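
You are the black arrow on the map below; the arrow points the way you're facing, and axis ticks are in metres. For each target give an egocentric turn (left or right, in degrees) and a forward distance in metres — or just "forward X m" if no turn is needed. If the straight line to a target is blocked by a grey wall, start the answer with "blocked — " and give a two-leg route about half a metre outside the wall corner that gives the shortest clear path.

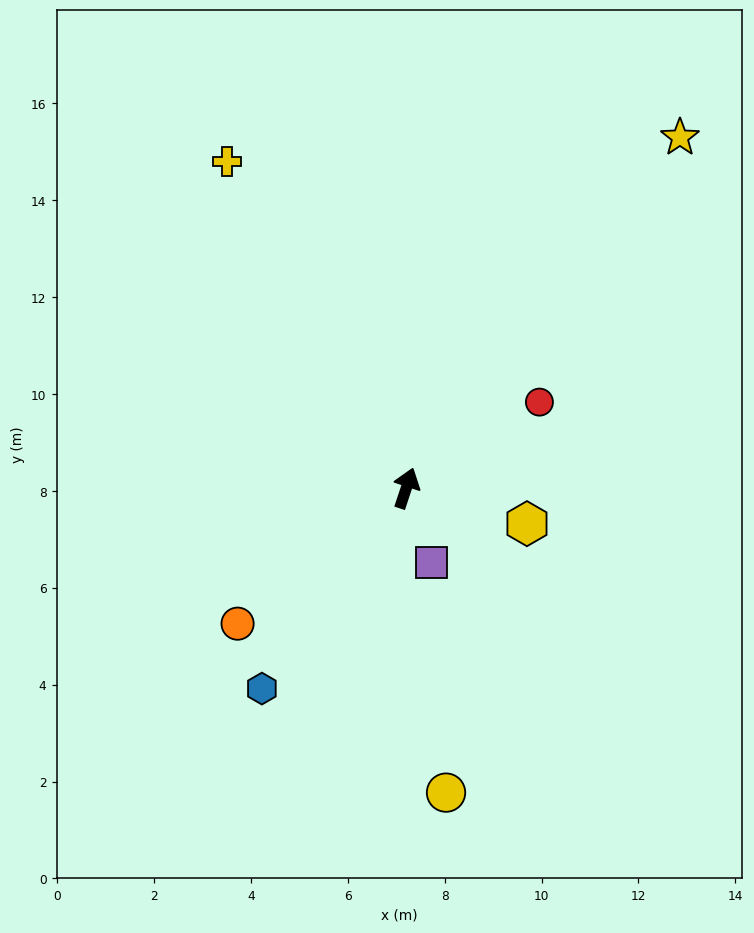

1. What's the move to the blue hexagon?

turn left 163°, forward 5.1 m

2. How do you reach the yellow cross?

turn left 47°, forward 7.7 m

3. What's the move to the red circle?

turn right 39°, forward 3.3 m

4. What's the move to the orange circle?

turn left 147°, forward 4.5 m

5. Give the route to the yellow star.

turn right 20°, forward 9.2 m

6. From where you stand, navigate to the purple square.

turn right 143°, forward 1.6 m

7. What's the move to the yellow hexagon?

turn right 88°, forward 2.6 m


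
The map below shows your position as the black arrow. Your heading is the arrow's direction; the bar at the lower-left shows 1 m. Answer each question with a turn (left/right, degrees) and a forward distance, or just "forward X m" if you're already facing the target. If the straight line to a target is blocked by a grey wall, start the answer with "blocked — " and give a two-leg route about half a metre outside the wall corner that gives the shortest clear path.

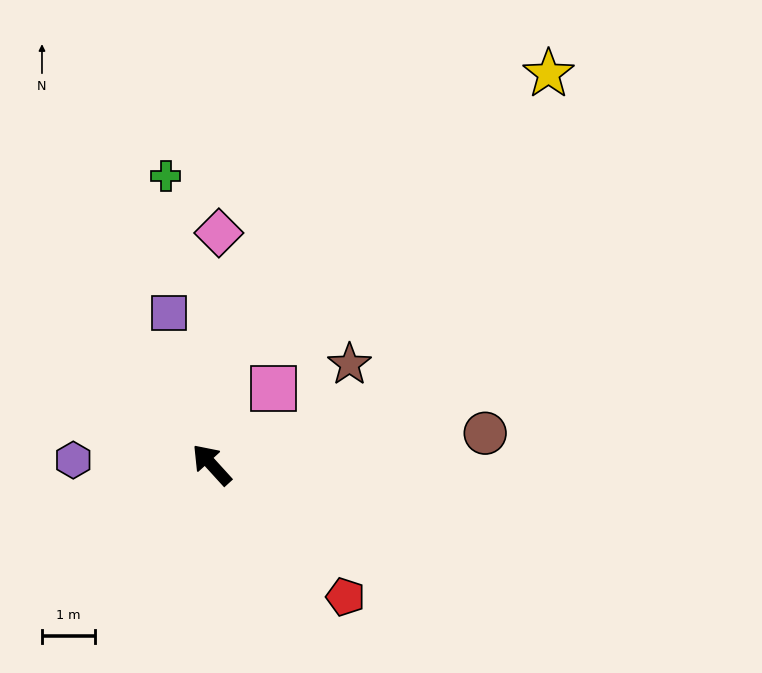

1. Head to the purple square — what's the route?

turn right 27°, forward 3.0 m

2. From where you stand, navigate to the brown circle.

turn right 126°, forward 5.2 m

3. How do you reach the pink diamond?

turn right 44°, forward 4.4 m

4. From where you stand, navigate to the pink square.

turn right 81°, forward 1.9 m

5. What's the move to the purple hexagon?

turn left 46°, forward 2.6 m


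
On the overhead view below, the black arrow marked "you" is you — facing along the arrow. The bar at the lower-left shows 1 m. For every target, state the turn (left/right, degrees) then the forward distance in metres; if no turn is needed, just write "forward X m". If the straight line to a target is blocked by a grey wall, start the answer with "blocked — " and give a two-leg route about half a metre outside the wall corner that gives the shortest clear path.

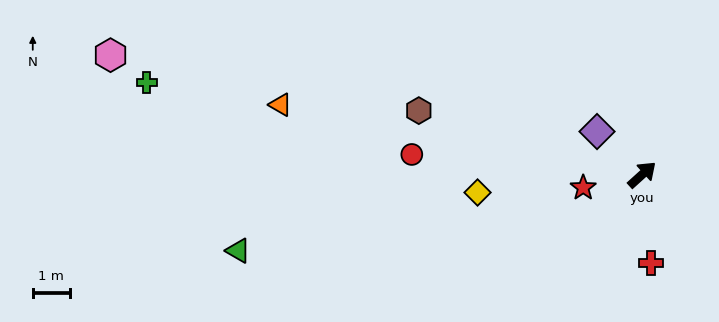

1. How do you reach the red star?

turn left 150°, forward 1.6 m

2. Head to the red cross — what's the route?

turn right 126°, forward 2.4 m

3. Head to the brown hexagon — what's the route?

turn left 122°, forward 6.3 m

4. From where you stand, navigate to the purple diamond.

turn left 94°, forward 1.7 m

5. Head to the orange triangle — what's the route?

turn left 127°, forward 10.0 m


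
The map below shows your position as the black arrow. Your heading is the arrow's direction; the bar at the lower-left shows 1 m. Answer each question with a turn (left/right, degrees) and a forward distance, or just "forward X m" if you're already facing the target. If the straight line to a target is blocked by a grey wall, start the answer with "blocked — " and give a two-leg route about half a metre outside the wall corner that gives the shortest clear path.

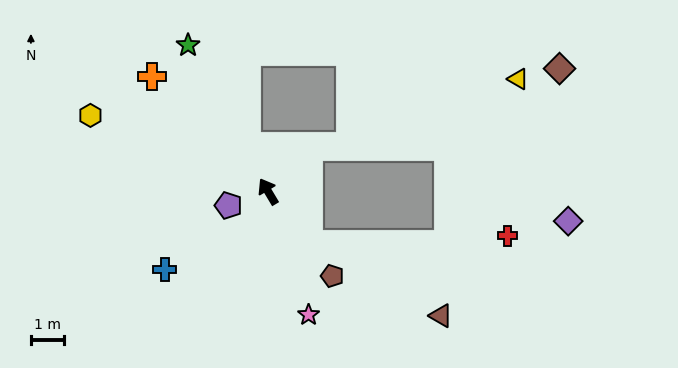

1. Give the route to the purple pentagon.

turn left 79°, forward 1.3 m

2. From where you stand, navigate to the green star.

turn right 2°, forward 5.1 m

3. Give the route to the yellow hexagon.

turn left 36°, forward 5.9 m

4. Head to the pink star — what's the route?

turn left 167°, forward 4.0 m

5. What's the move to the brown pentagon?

turn right 174°, forward 3.2 m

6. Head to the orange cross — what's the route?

turn left 14°, forward 5.0 m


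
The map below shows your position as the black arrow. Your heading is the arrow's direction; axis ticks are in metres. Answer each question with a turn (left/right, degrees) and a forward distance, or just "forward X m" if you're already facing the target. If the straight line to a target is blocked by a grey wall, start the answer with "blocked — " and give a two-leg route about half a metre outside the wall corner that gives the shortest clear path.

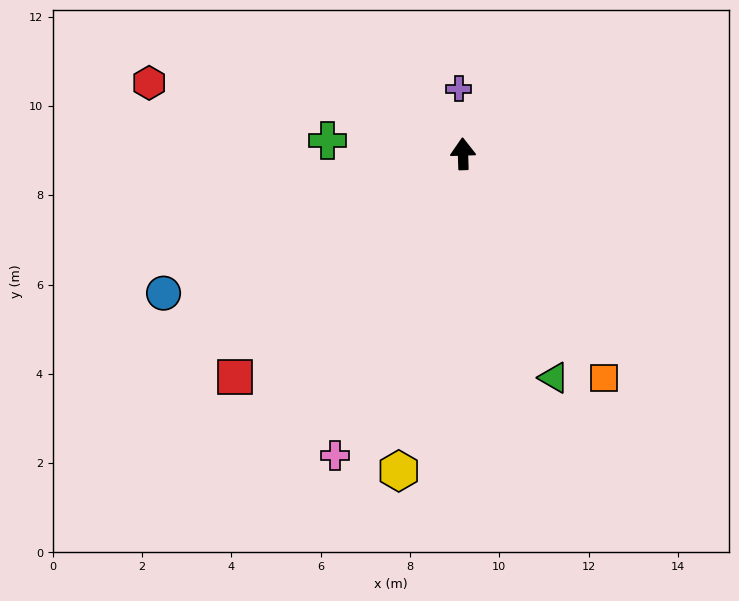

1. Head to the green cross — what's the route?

turn left 83°, forward 3.1 m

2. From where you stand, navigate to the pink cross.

turn left 155°, forward 7.3 m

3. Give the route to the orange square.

turn right 150°, forward 5.9 m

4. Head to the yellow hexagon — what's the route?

turn left 167°, forward 7.2 m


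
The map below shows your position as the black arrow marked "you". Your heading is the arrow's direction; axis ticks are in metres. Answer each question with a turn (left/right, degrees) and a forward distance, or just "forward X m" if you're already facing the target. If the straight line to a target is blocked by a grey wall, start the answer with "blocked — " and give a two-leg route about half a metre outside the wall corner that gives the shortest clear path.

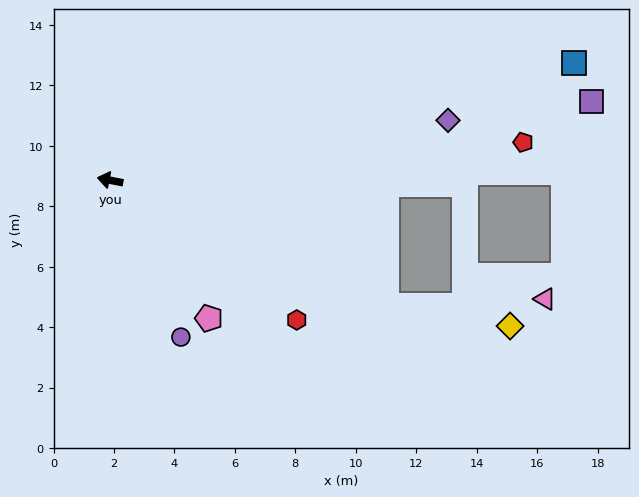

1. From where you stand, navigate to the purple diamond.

turn right 159°, forward 11.4 m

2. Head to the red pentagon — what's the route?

turn right 164°, forward 13.7 m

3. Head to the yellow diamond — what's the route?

blocked — turn left 167°, forward 10.0 m, then turn left 15°, forward 4.1 m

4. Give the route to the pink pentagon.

turn left 137°, forward 5.6 m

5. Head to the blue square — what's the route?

turn right 155°, forward 15.8 m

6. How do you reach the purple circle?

turn left 125°, forward 5.7 m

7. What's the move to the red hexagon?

turn left 154°, forward 7.7 m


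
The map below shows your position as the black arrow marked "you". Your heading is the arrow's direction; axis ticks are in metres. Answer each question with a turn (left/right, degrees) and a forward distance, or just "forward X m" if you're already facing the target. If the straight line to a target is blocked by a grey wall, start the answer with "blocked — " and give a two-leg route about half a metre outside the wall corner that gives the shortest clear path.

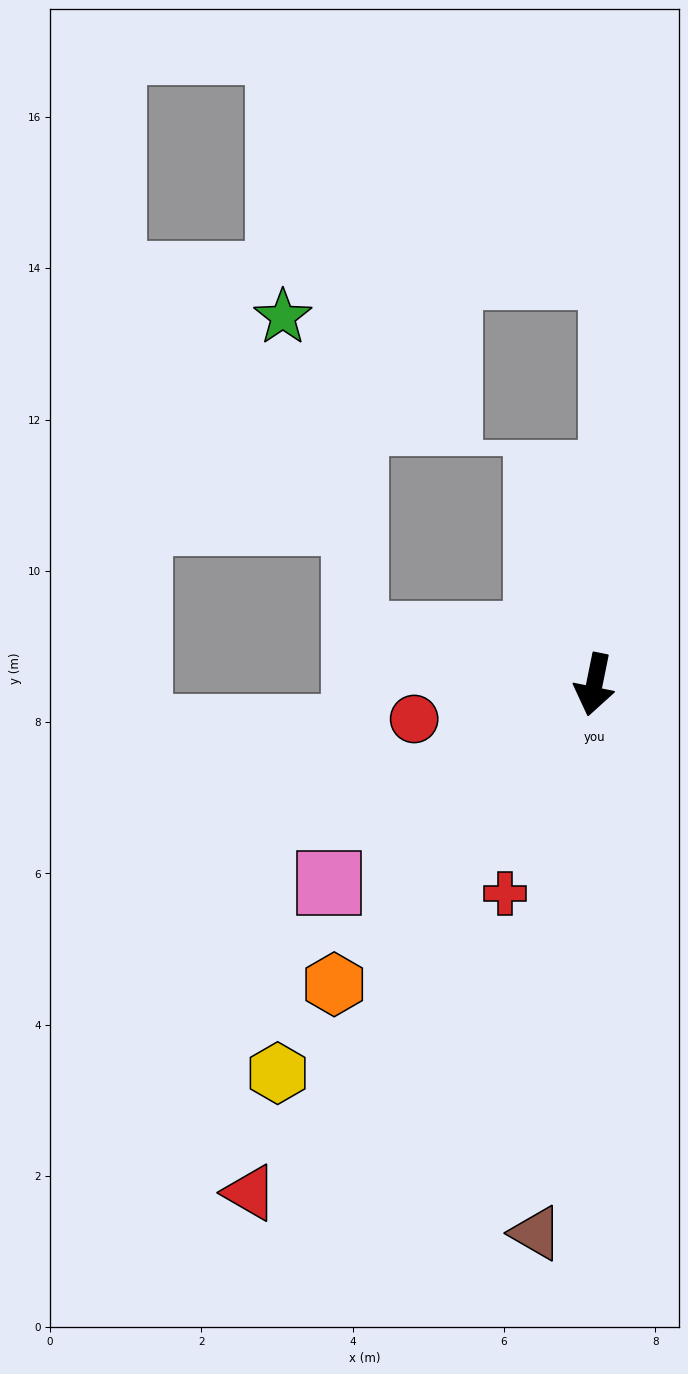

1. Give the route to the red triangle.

turn right 23°, forward 8.1 m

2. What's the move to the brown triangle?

turn left 5°, forward 7.3 m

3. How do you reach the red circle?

turn right 68°, forward 2.4 m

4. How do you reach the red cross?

turn right 12°, forward 3.0 m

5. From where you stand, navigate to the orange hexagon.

turn right 29°, forward 5.2 m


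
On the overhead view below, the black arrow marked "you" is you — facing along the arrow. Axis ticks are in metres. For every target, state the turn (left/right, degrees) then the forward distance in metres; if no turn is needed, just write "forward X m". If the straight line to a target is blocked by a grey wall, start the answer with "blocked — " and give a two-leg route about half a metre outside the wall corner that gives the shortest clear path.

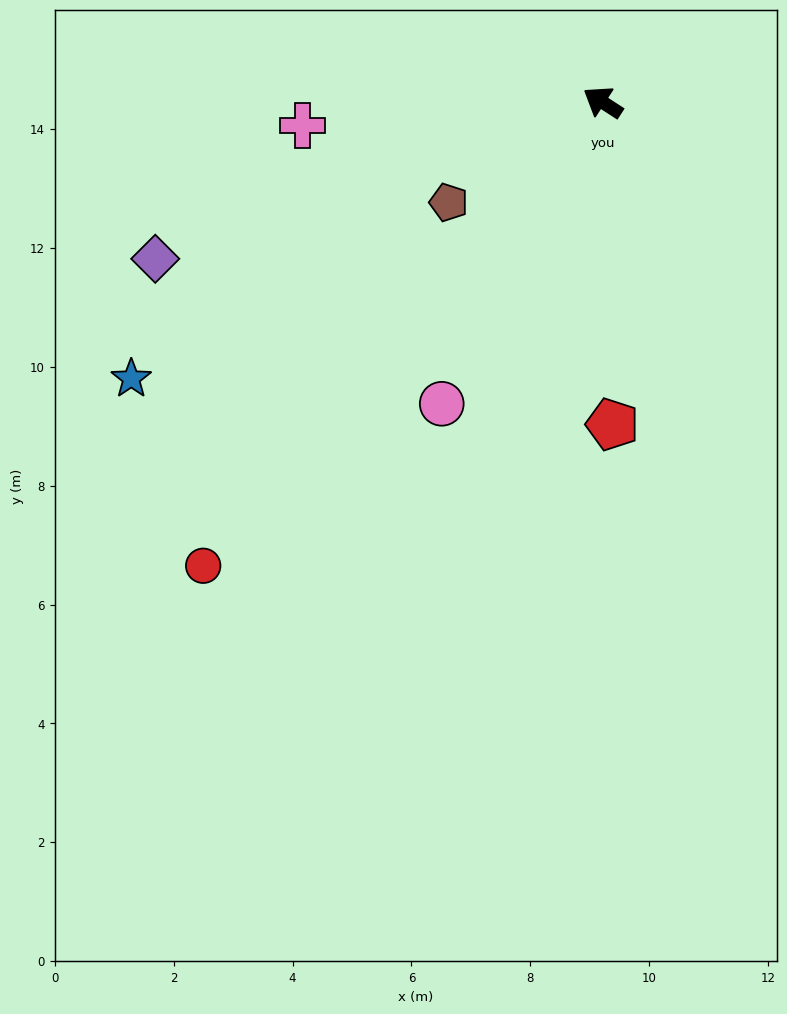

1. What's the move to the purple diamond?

turn left 52°, forward 8.0 m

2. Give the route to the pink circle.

turn left 95°, forward 5.8 m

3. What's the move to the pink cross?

turn left 37°, forward 5.1 m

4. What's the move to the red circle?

turn left 82°, forward 10.3 m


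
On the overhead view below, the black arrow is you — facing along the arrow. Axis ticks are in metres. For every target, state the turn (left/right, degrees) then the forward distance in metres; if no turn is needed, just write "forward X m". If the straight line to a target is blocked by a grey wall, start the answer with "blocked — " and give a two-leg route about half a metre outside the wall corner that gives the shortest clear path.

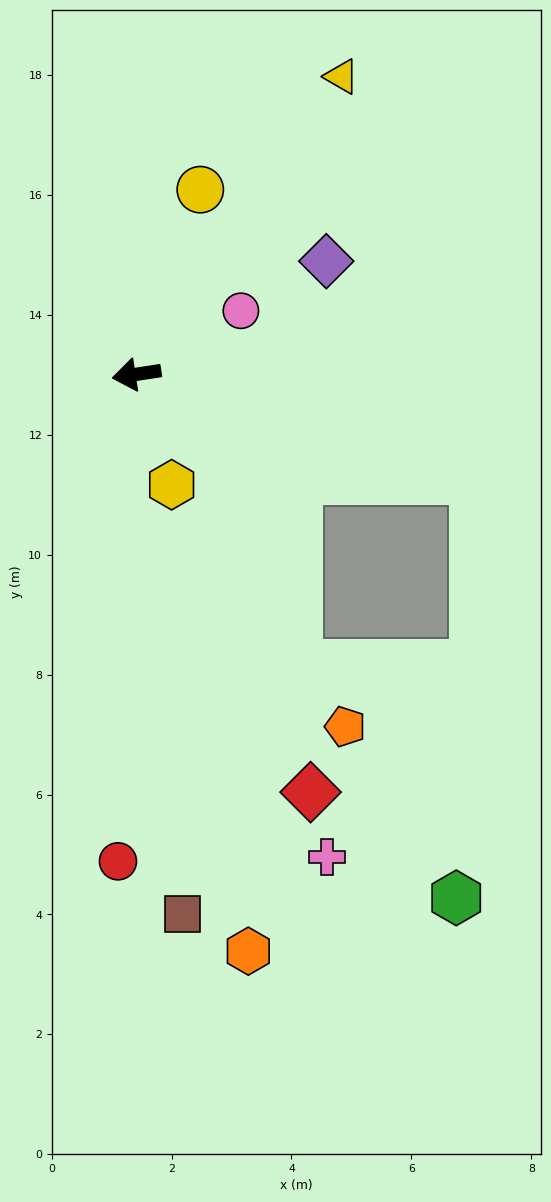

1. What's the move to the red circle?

turn left 79°, forward 8.1 m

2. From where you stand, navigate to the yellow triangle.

turn right 133°, forward 6.0 m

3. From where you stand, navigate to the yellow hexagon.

turn left 99°, forward 1.9 m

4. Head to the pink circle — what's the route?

turn right 157°, forward 2.0 m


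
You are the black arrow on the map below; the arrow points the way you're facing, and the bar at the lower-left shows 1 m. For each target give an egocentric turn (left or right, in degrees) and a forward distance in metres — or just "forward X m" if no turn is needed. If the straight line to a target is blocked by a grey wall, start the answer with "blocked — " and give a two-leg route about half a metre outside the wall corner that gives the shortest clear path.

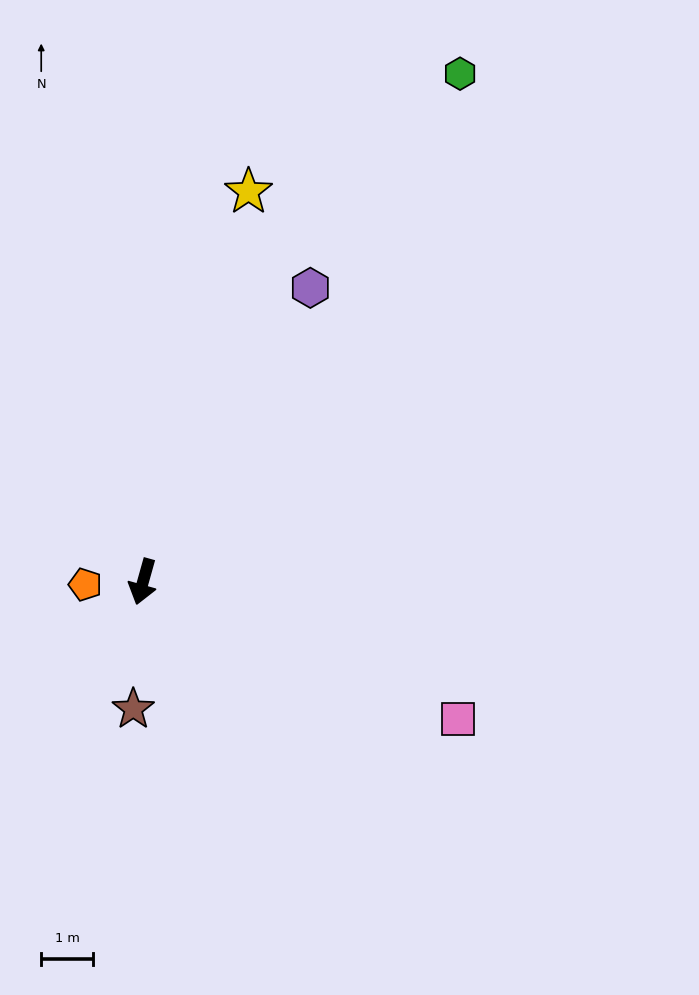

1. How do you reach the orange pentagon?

turn right 72°, forward 1.1 m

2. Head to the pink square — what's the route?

turn left 82°, forward 6.7 m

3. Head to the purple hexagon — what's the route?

turn left 166°, forward 6.6 m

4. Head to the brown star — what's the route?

turn left 11°, forward 2.5 m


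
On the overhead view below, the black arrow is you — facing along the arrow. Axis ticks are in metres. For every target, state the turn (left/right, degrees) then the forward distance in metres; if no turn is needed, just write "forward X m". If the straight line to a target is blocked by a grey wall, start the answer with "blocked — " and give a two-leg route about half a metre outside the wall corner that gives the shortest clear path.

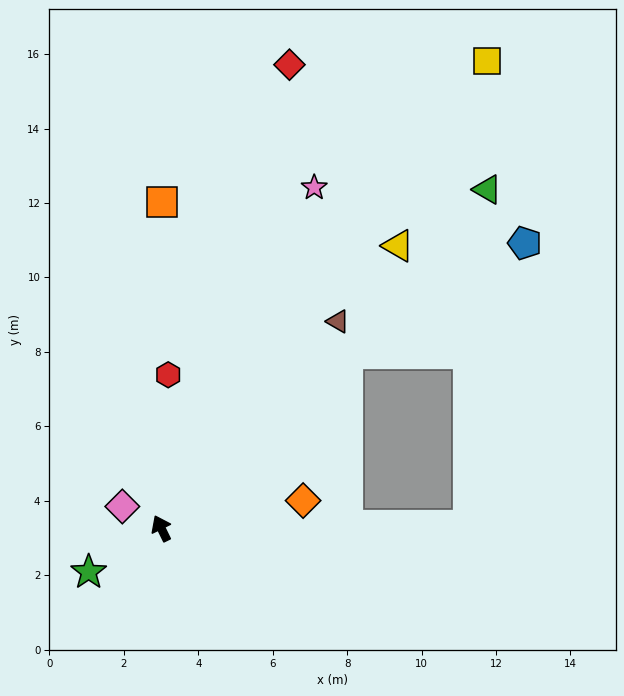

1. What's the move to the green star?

turn left 95°, forward 2.3 m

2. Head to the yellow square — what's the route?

turn right 61°, forward 15.3 m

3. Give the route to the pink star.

turn right 50°, forward 10.0 m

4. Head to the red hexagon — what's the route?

turn right 29°, forward 4.1 m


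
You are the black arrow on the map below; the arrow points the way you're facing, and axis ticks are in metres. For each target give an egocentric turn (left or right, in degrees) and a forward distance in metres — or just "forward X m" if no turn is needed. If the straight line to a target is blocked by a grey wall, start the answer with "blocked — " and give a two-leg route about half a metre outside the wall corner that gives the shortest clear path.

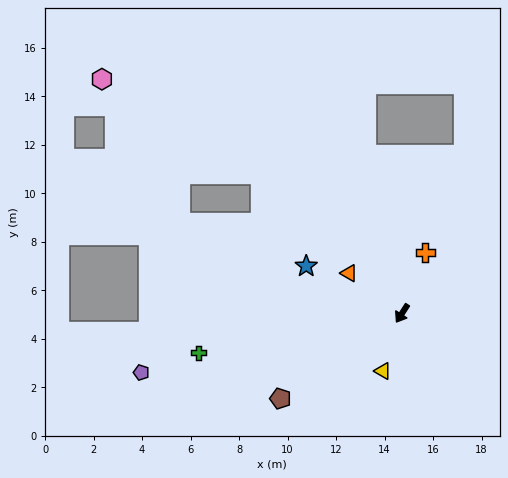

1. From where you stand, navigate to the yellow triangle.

turn left 14°, forward 2.5 m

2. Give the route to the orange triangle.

turn right 95°, forward 2.7 m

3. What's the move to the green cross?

turn right 46°, forward 8.6 m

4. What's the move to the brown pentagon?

turn right 22°, forward 6.1 m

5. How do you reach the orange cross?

turn right 168°, forward 2.7 m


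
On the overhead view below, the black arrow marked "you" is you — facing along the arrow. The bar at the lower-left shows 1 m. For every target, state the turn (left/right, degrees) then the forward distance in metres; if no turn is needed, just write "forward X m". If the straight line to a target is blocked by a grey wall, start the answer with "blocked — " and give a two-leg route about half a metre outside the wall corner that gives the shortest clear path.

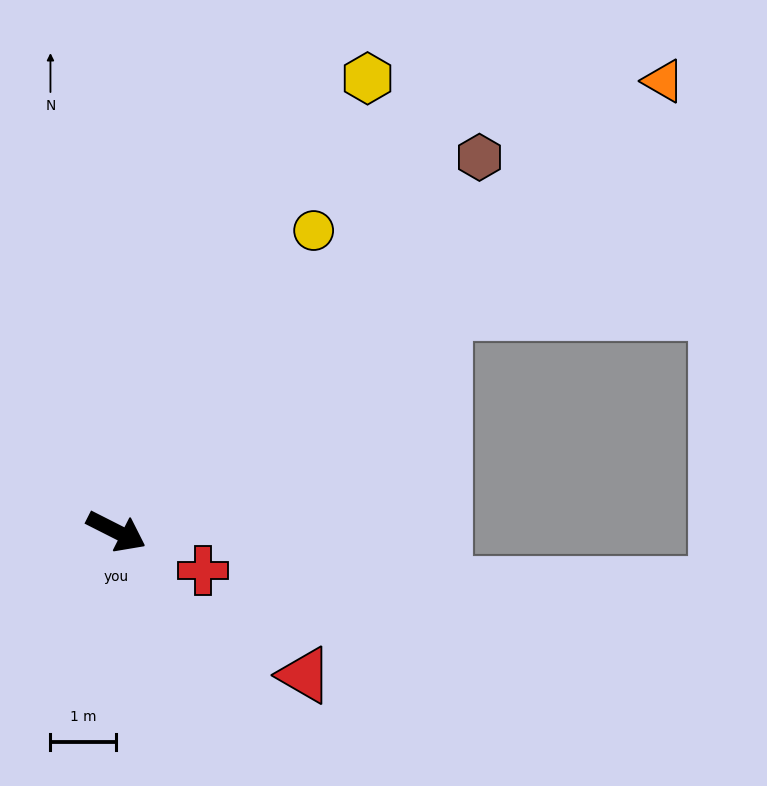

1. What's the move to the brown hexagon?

turn left 73°, forward 7.9 m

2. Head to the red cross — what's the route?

turn left 3°, forward 1.4 m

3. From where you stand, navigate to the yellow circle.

turn left 84°, forward 5.5 m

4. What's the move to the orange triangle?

turn left 66°, forward 10.8 m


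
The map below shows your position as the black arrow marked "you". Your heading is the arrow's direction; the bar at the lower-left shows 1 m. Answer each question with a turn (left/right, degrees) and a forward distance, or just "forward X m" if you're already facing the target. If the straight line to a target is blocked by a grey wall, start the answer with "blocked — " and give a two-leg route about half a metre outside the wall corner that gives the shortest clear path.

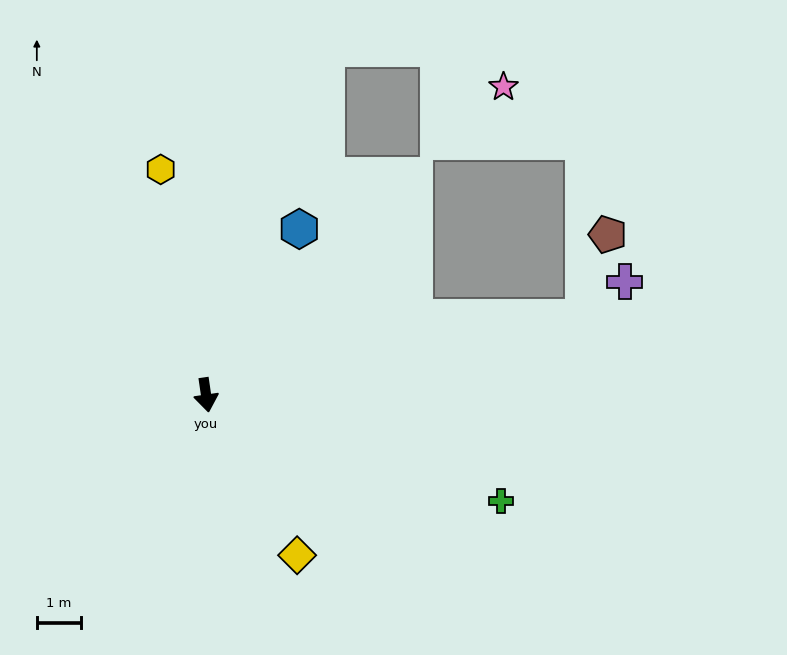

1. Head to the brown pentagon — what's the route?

blocked — turn left 93°, forward 8.8 m, then turn left 62°, forward 2.0 m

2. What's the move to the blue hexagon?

turn left 142°, forward 4.3 m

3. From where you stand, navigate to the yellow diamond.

turn left 21°, forward 4.2 m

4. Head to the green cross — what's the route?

turn left 62°, forward 7.1 m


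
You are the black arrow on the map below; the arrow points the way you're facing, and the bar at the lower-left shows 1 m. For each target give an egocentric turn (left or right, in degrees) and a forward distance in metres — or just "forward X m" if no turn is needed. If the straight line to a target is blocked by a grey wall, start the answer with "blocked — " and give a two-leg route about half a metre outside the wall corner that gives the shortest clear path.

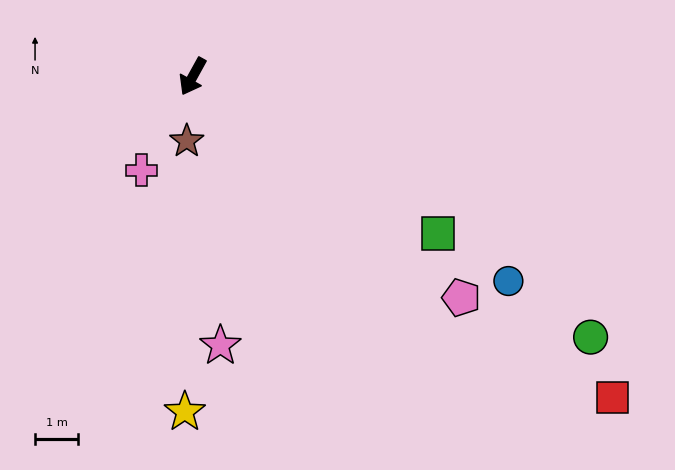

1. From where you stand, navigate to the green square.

turn left 86°, forward 6.7 m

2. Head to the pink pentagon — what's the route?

turn left 79°, forward 8.1 m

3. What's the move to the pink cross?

forward 2.5 m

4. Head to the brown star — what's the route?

turn left 24°, forward 1.5 m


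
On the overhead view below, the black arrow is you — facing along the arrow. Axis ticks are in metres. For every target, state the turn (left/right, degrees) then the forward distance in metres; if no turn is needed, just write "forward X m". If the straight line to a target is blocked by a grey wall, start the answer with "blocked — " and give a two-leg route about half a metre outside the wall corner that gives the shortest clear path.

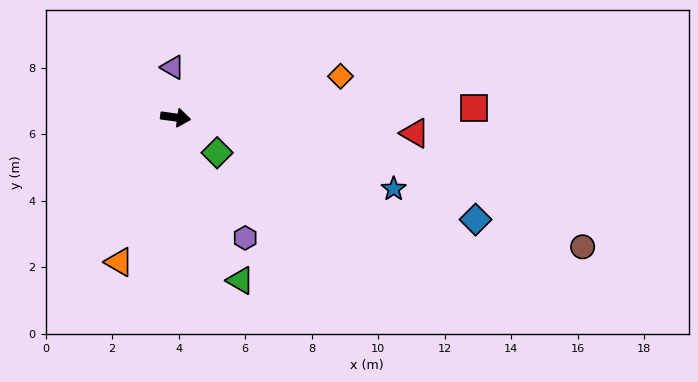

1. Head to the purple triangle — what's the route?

turn left 101°, forward 1.5 m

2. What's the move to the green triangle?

turn right 61°, forward 5.3 m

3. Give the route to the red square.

turn left 10°, forward 9.0 m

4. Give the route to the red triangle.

turn left 4°, forward 7.2 m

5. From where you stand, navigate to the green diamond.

turn right 33°, forward 1.6 m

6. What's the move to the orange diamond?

turn left 22°, forward 5.1 m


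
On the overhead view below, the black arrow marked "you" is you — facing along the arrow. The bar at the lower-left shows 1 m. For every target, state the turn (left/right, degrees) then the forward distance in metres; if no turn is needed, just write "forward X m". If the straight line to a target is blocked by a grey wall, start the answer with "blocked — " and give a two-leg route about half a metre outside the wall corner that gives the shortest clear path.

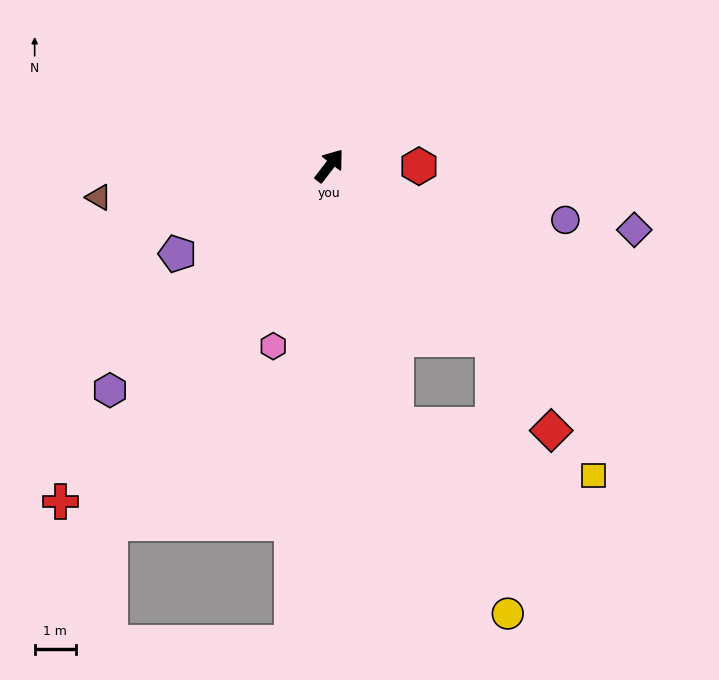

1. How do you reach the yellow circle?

blocked — turn right 128°, forward 6.5 m, then turn left 16°, forward 5.3 m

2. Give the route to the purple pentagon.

turn left 158°, forward 4.3 m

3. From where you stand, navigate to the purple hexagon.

turn left 173°, forward 7.6 m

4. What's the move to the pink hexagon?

turn right 160°, forward 4.6 m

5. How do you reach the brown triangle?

turn left 135°, forward 5.6 m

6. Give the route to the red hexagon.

turn right 53°, forward 2.2 m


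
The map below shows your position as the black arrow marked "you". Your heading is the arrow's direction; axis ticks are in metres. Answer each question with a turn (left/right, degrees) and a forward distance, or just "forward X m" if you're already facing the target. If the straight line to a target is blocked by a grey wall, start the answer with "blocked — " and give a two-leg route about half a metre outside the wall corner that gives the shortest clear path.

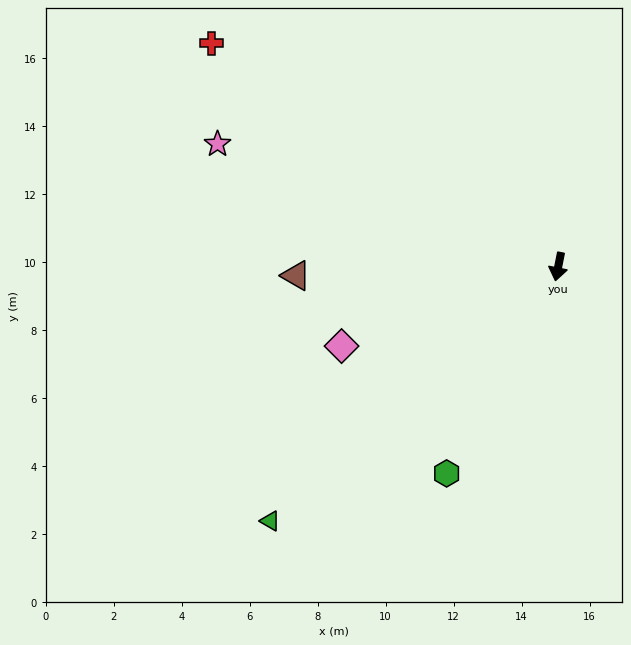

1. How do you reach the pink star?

turn right 99°, forward 10.6 m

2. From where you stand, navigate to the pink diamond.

turn right 59°, forward 6.8 m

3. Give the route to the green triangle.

turn right 37°, forward 11.3 m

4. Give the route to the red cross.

turn right 112°, forward 12.1 m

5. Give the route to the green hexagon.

turn right 17°, forward 6.9 m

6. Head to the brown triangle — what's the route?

turn right 77°, forward 7.7 m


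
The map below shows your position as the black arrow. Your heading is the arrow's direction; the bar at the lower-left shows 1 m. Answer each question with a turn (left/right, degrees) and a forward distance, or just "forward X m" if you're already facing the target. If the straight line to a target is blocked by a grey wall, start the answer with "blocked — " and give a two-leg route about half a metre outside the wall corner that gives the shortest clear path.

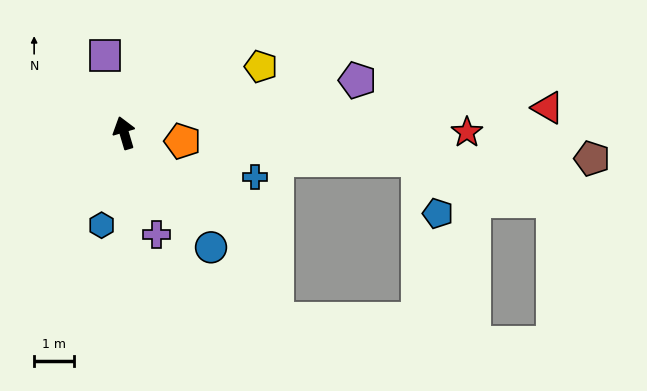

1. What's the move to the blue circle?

turn right 159°, forward 3.6 m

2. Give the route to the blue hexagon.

turn left 150°, forward 2.4 m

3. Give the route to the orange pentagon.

turn right 115°, forward 1.5 m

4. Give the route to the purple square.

turn right 2°, forward 2.0 m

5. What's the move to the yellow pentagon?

turn right 81°, forward 3.8 m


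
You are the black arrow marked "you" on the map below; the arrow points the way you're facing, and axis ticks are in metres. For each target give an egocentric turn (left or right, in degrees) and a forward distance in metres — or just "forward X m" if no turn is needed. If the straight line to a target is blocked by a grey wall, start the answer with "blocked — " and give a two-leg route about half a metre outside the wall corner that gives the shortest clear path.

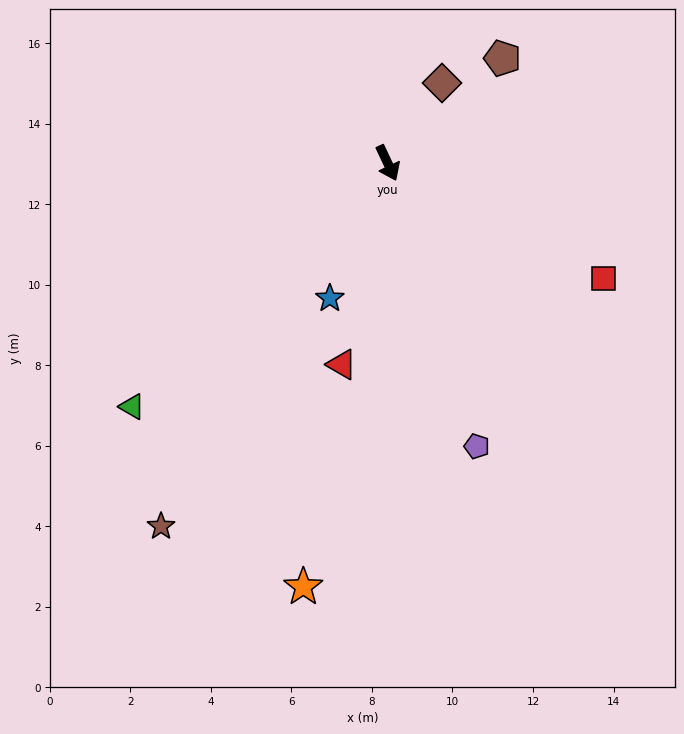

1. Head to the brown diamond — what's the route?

turn left 121°, forward 2.4 m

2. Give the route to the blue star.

turn right 48°, forward 3.7 m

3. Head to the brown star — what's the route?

turn right 57°, forward 10.6 m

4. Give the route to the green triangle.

turn right 71°, forward 8.8 m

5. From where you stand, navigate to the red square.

turn left 37°, forward 6.1 m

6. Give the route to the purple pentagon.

turn right 8°, forward 7.4 m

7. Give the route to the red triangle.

turn right 38°, forward 5.1 m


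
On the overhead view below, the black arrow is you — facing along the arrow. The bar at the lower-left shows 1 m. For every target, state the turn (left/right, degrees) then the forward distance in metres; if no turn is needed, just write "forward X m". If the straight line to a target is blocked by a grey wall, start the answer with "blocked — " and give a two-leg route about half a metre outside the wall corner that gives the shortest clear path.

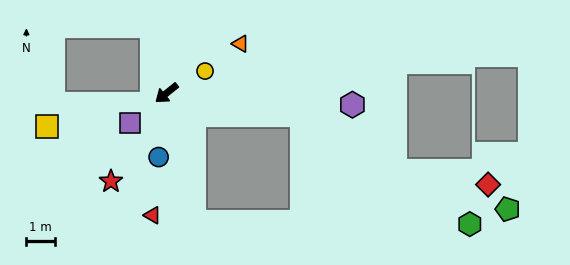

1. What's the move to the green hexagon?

blocked — turn left 132°, forward 4.9 m, then turn right 24°, forward 7.1 m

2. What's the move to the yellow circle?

turn left 171°, forward 1.6 m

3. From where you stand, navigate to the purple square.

forward 1.7 m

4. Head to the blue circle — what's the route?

turn left 44°, forward 2.3 m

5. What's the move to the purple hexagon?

turn left 138°, forward 6.6 m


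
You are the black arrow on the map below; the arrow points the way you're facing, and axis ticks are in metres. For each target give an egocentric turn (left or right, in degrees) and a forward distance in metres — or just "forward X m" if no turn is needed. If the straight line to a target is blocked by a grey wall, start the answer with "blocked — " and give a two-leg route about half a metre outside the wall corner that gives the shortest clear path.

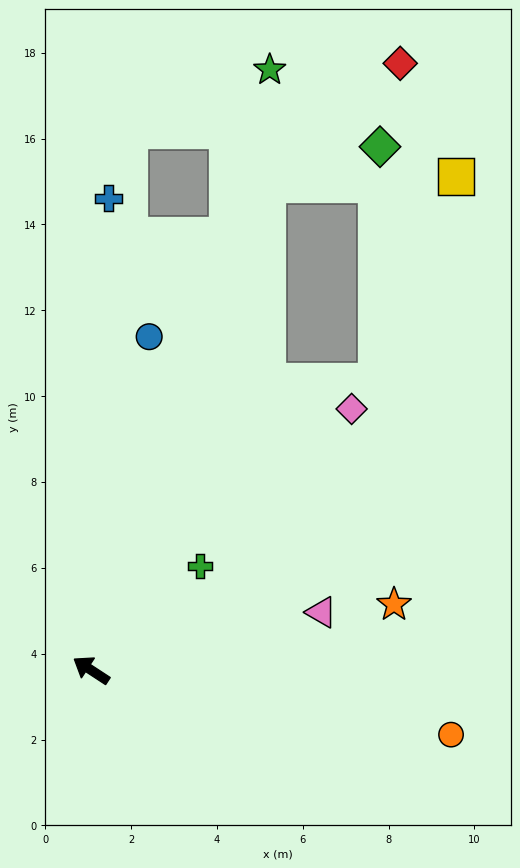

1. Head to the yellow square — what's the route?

blocked — turn right 77°, forward 12.0 m, then turn right 67°, forward 4.4 m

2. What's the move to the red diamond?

blocked — turn right 77°, forward 12.0 m, then turn right 27°, forward 4.2 m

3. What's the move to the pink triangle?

turn right 133°, forward 5.5 m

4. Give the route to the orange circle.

turn right 157°, forward 8.5 m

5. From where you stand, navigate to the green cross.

turn right 103°, forward 3.5 m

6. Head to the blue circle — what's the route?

turn right 67°, forward 7.9 m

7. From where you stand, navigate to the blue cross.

turn right 59°, forward 11.0 m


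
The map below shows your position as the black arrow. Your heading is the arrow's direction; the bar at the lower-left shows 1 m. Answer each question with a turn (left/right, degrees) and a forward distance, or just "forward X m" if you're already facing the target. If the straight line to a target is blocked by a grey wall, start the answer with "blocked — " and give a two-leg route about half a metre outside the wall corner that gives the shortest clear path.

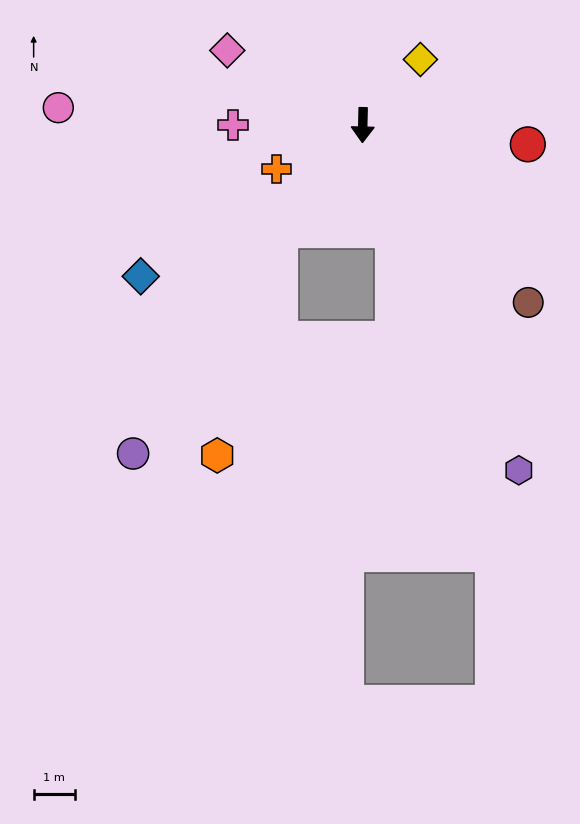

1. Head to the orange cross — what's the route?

turn right 62°, forward 2.4 m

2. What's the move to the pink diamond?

turn right 118°, forward 3.8 m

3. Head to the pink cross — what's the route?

turn right 89°, forward 3.2 m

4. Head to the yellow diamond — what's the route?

turn left 140°, forward 2.1 m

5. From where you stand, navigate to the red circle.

turn left 85°, forward 4.1 m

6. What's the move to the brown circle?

turn left 44°, forward 5.9 m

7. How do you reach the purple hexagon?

turn left 26°, forward 9.3 m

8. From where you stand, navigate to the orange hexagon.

blocked — turn right 37°, forward 3.3 m, then turn left 23°, forward 5.7 m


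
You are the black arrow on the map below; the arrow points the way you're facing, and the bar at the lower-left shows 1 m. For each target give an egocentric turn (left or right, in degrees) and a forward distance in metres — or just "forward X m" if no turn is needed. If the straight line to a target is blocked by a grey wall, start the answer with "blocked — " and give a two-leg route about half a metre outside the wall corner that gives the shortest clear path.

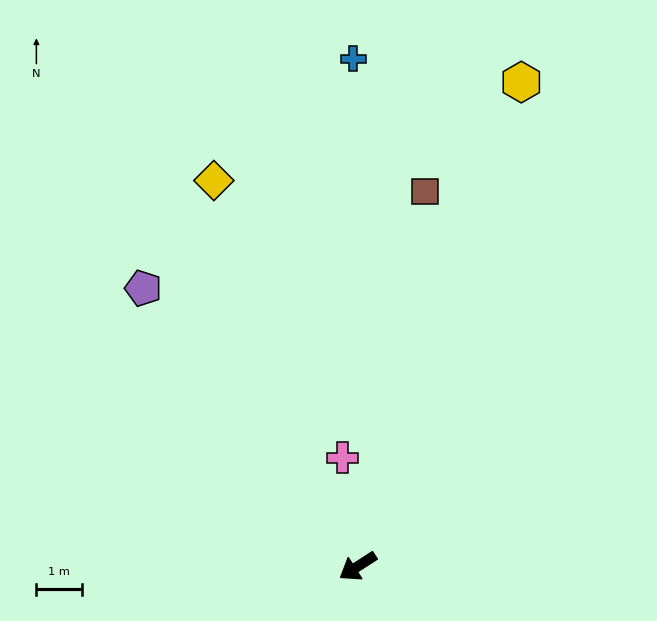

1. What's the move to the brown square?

turn right 133°, forward 8.4 m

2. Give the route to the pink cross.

turn right 115°, forward 2.4 m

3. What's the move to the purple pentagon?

turn right 85°, forward 7.7 m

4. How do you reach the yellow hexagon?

turn right 141°, forward 11.2 m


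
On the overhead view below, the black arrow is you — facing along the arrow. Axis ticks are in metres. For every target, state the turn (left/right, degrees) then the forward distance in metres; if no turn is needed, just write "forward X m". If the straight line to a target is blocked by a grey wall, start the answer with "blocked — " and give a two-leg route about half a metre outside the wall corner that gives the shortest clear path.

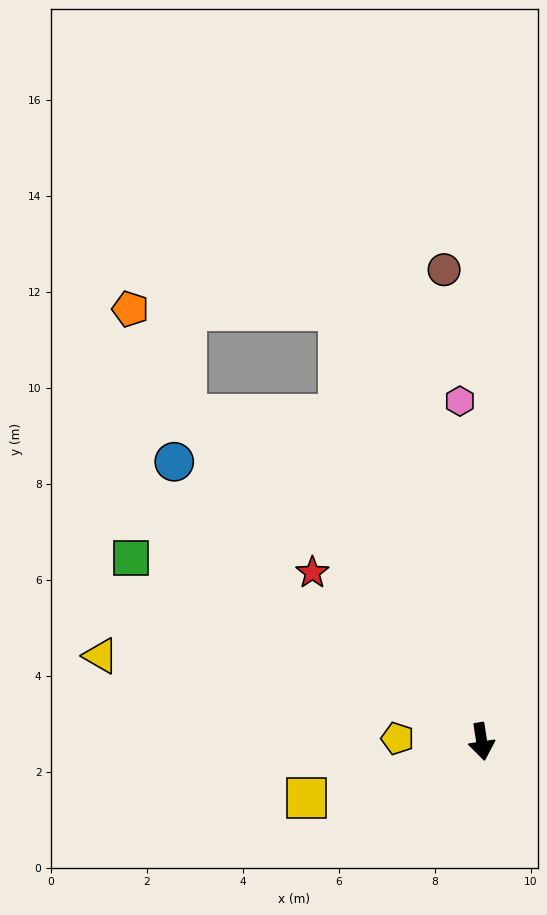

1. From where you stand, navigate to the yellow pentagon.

turn right 101°, forward 1.8 m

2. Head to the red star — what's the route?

turn right 144°, forward 5.0 m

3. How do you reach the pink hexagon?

turn left 175°, forward 7.1 m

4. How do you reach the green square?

turn right 126°, forward 8.2 m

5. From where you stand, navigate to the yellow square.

turn right 81°, forward 3.8 m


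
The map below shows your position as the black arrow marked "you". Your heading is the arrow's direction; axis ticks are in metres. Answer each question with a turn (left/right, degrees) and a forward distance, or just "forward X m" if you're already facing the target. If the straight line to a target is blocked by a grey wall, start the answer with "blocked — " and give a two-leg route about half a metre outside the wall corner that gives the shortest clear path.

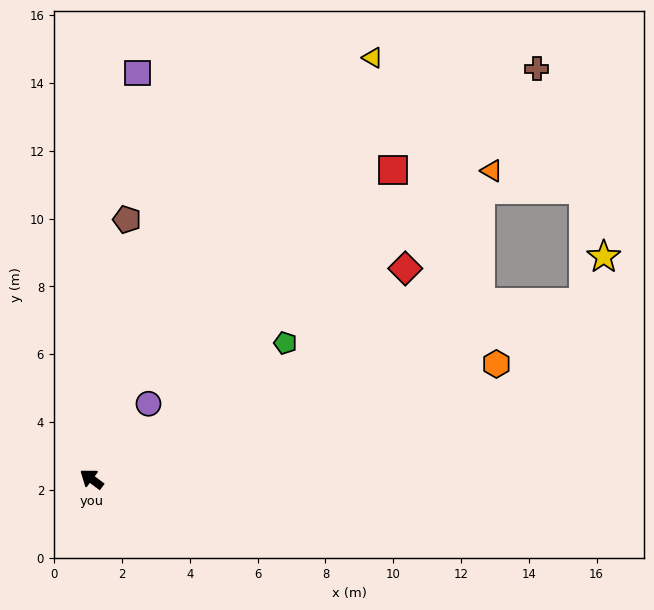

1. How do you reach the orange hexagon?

turn right 127°, forward 12.4 m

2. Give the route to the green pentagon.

turn right 108°, forward 7.0 m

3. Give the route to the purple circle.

turn right 90°, forward 2.8 m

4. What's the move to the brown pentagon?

turn right 61°, forward 7.7 m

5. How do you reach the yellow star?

blocked — turn right 123°, forward 15.4 m, then turn left 45°, forward 1.5 m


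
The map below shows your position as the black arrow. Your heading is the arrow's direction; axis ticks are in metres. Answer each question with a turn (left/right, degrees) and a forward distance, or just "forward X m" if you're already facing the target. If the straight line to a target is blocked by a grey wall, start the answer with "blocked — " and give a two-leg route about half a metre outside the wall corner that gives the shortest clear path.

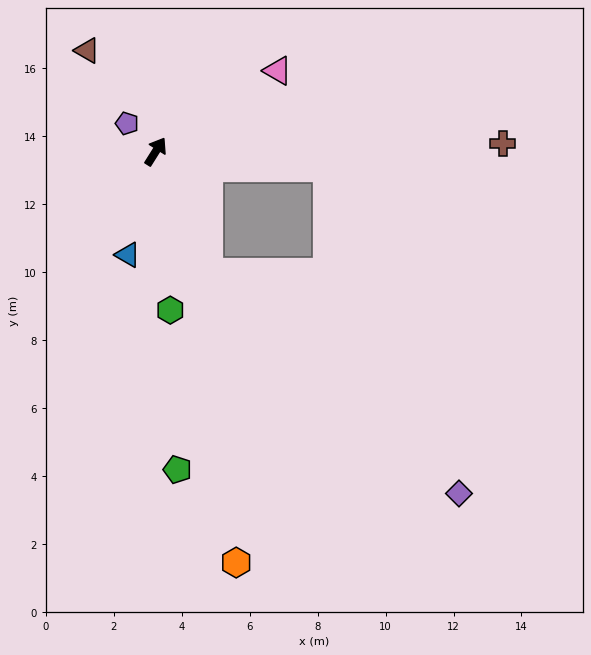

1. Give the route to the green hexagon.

turn right 143°, forward 4.7 m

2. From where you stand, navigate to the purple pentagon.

turn left 78°, forward 1.2 m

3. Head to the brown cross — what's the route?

turn right 57°, forward 10.2 m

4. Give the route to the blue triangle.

turn right 163°, forward 3.2 m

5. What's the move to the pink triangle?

turn right 24°, forward 4.3 m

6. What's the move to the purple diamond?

blocked — turn right 124°, forward 3.9 m, then turn left 25°, forward 9.8 m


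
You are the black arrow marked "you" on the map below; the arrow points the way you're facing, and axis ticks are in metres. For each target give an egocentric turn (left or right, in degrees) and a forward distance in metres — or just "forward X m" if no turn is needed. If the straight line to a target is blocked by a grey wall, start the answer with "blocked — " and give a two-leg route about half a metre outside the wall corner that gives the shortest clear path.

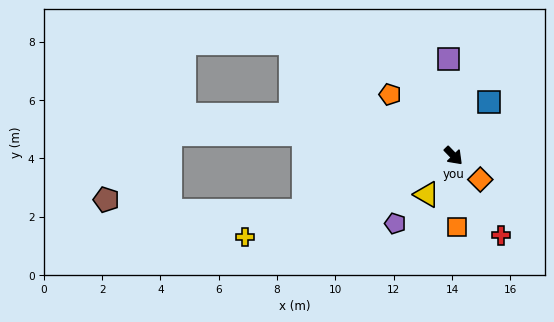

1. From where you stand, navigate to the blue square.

turn left 102°, forward 2.2 m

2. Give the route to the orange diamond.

turn left 4°, forward 1.2 m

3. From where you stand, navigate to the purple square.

turn left 139°, forward 3.3 m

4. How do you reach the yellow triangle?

turn right 79°, forward 1.6 m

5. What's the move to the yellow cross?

turn right 113°, forward 7.7 m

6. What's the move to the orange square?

turn right 41°, forward 2.4 m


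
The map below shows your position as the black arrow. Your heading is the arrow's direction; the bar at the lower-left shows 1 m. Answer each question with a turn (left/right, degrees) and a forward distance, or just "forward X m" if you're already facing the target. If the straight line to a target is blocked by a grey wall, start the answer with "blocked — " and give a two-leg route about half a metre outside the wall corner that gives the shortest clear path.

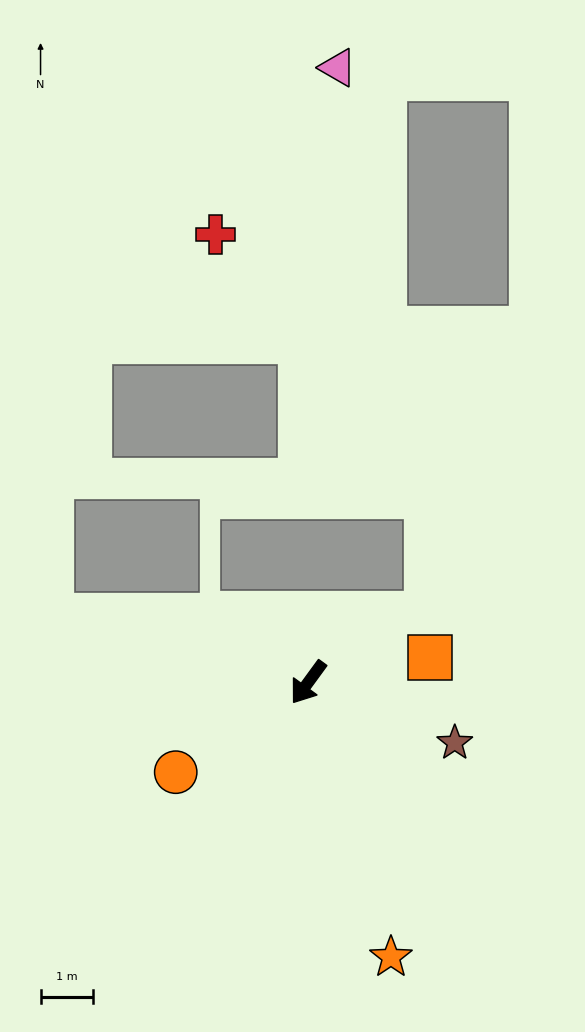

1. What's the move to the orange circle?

turn right 20°, forward 3.0 m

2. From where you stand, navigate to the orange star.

turn left 53°, forward 5.5 m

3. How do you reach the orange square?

turn left 138°, forward 2.4 m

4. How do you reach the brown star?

turn left 104°, forward 3.0 m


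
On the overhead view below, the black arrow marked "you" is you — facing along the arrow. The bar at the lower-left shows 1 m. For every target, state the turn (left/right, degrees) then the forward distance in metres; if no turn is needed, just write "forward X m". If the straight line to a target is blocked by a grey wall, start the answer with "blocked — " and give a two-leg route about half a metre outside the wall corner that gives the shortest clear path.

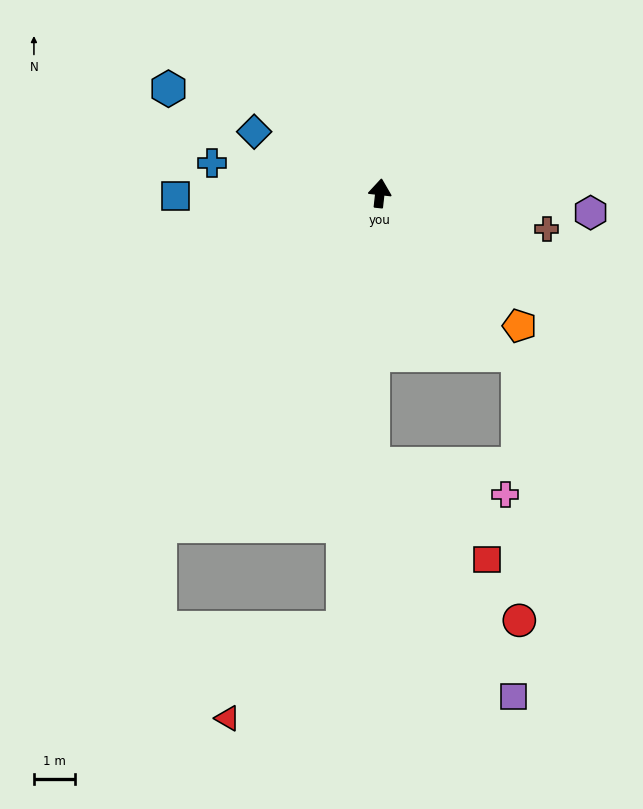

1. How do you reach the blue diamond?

turn left 70°, forward 3.4 m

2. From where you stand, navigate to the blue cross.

turn left 86°, forward 4.2 m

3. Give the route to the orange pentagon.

turn right 127°, forward 4.7 m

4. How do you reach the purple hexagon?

turn right 89°, forward 5.2 m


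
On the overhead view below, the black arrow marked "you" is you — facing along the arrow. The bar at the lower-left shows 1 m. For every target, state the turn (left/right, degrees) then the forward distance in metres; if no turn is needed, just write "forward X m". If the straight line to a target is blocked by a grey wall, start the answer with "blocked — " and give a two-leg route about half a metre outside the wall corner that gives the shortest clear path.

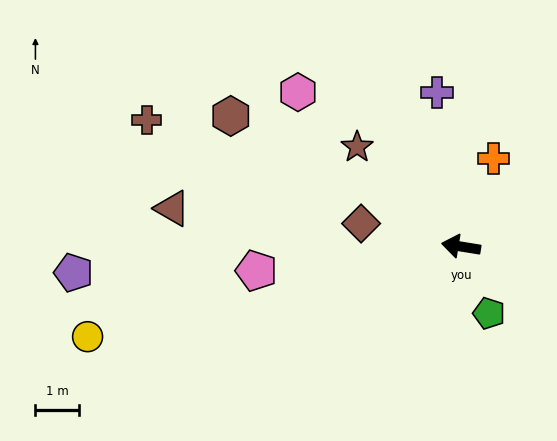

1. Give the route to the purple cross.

turn right 72°, forward 3.6 m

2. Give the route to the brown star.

turn right 35°, forward 3.3 m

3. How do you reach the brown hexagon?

turn right 20°, forward 6.1 m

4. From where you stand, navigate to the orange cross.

turn right 101°, forward 2.2 m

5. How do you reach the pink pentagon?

turn left 16°, forward 4.8 m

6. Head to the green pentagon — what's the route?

turn left 122°, forward 1.7 m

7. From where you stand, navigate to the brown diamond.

turn right 4°, forward 2.4 m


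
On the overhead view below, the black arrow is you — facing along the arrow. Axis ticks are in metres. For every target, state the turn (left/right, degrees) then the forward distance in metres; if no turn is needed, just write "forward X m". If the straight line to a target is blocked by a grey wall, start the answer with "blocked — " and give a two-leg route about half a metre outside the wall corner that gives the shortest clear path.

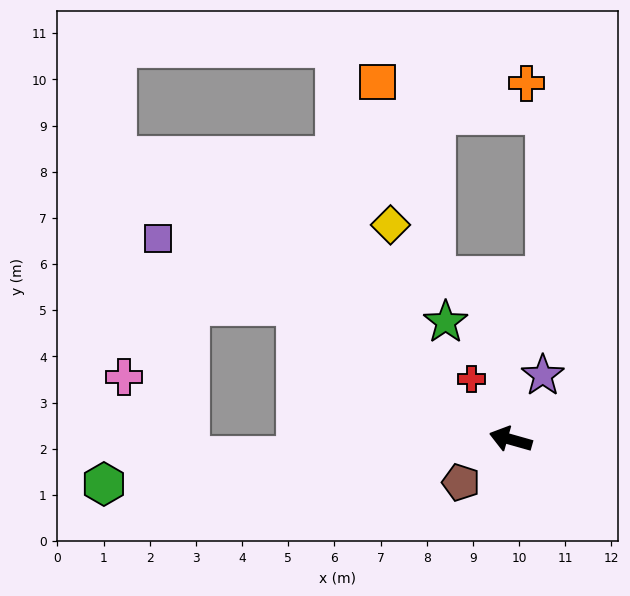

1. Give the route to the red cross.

turn right 41°, forward 1.6 m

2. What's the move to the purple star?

turn right 101°, forward 1.6 m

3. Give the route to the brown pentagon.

turn left 57°, forward 1.4 m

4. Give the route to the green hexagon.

turn left 22°, forward 8.9 m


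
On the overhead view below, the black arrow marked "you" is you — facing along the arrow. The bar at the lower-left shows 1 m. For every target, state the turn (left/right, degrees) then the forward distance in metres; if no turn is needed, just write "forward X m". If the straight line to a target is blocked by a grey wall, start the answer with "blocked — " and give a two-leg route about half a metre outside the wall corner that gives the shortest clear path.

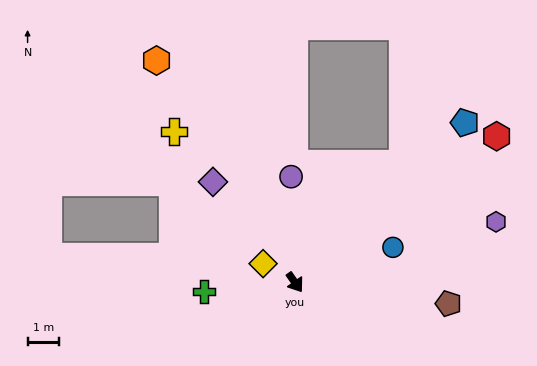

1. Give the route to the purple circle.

turn left 147°, forward 3.4 m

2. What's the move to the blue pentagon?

turn left 98°, forward 7.5 m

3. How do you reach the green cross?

turn right 119°, forward 2.9 m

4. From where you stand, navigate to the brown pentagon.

turn left 47°, forward 5.0 m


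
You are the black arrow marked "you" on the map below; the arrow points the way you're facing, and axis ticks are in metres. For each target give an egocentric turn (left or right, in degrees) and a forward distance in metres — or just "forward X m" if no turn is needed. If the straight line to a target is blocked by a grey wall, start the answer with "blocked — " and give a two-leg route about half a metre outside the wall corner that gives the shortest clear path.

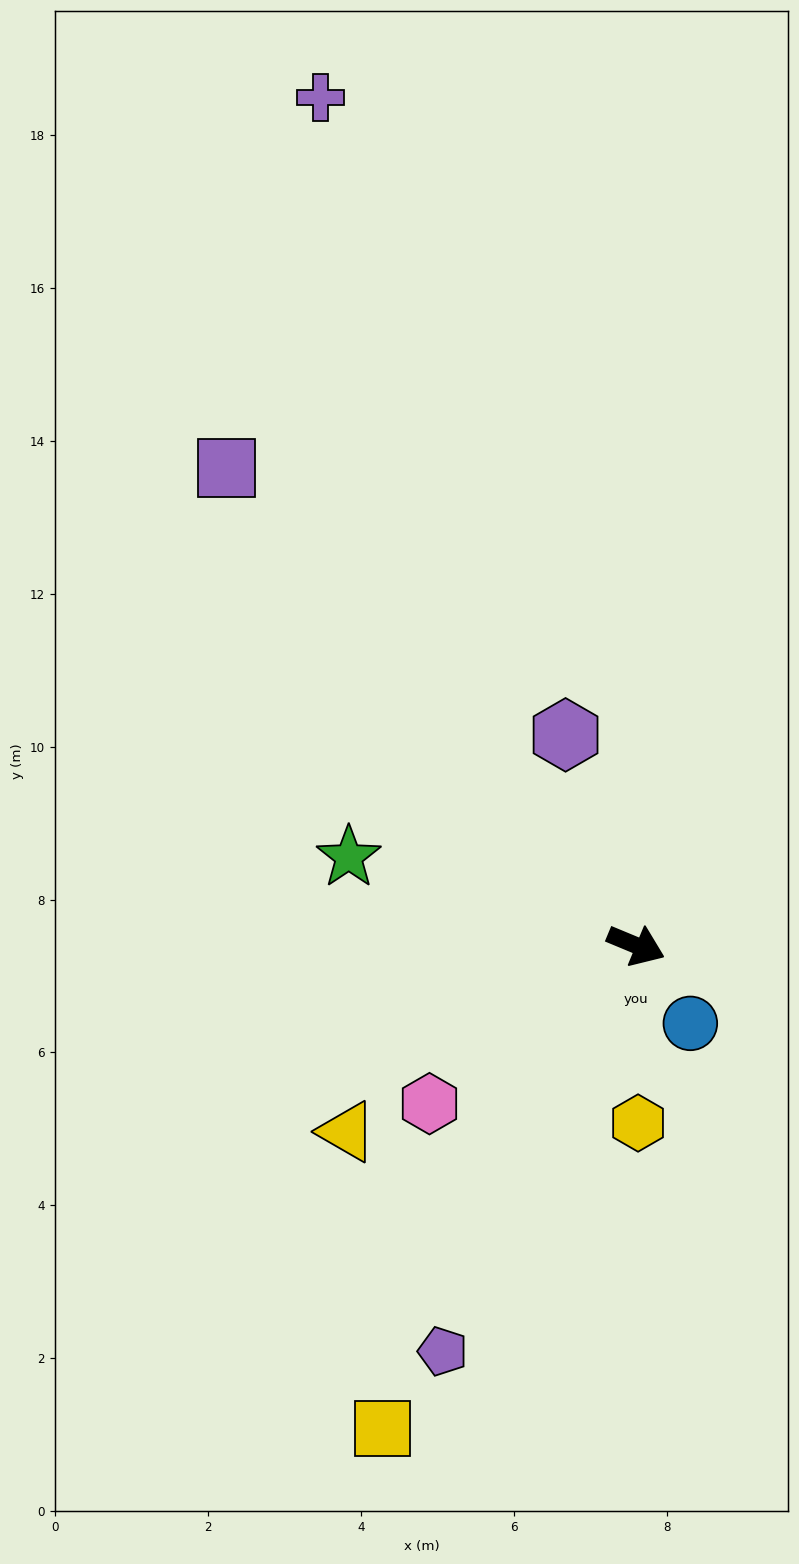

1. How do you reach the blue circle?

turn right 33°, forward 1.2 m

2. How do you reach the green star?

turn right 175°, forward 3.9 m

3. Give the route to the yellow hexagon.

turn right 67°, forward 2.3 m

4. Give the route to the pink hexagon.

turn right 120°, forward 3.4 m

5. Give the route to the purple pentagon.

turn right 93°, forward 5.9 m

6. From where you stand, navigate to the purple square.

turn left 153°, forward 8.2 m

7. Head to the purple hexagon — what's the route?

turn left 131°, forward 2.9 m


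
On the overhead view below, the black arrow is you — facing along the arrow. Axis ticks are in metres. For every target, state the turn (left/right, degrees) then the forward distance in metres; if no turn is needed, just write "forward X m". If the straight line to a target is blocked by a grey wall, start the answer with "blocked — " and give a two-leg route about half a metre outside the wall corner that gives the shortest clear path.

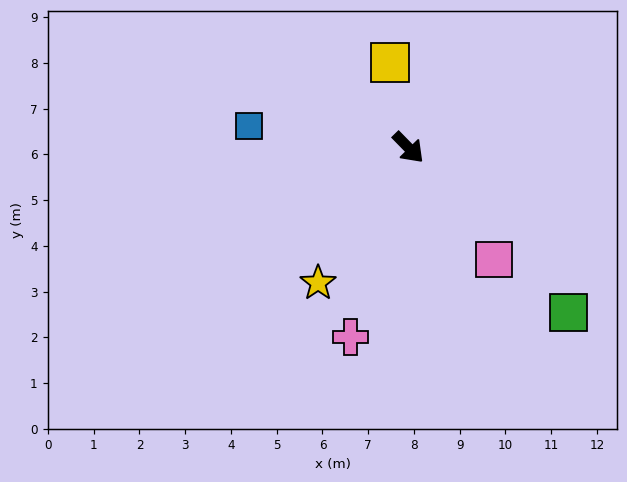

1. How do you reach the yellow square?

turn left 148°, forward 1.9 m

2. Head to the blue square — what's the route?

turn right 142°, forward 3.5 m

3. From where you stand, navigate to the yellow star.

turn right 78°, forward 3.6 m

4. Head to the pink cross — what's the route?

turn right 61°, forward 4.3 m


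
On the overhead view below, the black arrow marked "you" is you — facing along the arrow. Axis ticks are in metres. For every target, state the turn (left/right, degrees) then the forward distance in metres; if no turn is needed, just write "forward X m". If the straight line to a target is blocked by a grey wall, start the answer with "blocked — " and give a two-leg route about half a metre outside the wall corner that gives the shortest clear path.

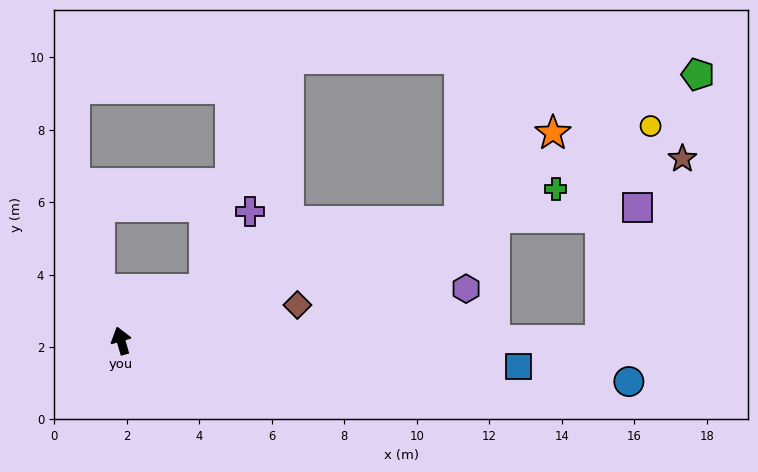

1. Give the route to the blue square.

turn right 110°, forward 11.0 m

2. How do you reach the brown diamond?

turn right 95°, forward 5.0 m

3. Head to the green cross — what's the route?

turn right 87°, forward 12.7 m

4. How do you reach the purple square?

blocked — turn right 88°, forward 10.9 m, then turn right 14°, forward 4.0 m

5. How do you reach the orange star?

blocked — turn right 87°, forward 9.9 m, then turn left 24°, forward 3.6 m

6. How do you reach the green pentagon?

blocked — turn right 87°, forward 9.9 m, then turn left 13°, forward 7.7 m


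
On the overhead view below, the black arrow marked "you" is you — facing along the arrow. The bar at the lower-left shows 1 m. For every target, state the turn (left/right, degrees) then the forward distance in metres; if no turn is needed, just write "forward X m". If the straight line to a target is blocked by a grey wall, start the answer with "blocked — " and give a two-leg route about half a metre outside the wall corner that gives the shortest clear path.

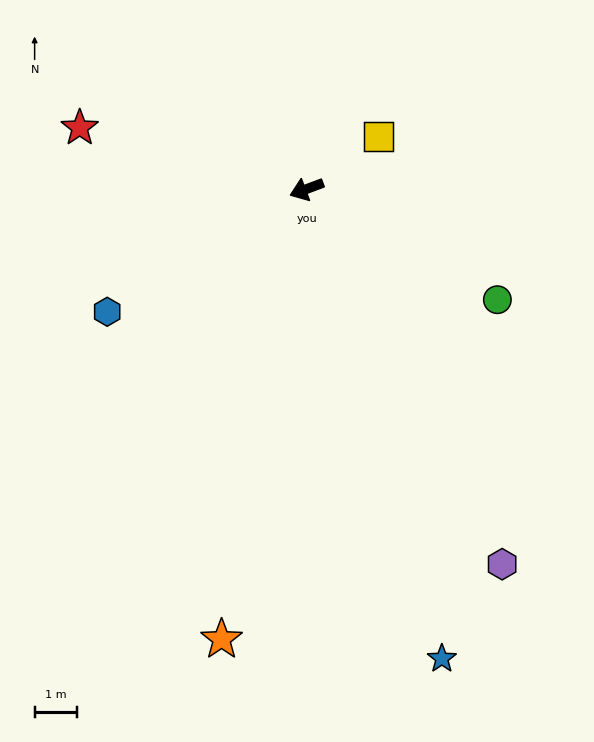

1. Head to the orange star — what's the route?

turn left 59°, forward 10.7 m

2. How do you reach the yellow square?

turn right 164°, forward 2.1 m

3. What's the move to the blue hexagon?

turn left 11°, forward 5.5 m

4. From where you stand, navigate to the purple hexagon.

turn left 97°, forward 9.9 m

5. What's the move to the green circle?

turn left 129°, forward 5.2 m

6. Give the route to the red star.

turn right 36°, forward 5.5 m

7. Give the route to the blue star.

turn left 86°, forward 11.4 m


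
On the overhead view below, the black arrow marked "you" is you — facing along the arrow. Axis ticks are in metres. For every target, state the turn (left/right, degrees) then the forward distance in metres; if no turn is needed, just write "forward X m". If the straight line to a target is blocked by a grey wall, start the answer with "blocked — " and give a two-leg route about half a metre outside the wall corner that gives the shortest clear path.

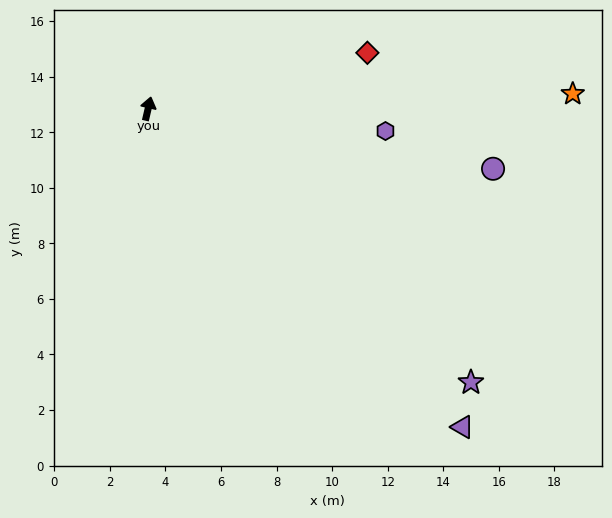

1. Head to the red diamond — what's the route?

turn right 63°, forward 8.1 m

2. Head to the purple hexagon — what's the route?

turn right 82°, forward 8.6 m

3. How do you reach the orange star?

turn right 75°, forward 15.3 m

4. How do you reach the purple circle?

turn right 87°, forward 12.6 m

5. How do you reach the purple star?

turn right 117°, forward 15.2 m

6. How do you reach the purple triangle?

turn right 122°, forward 16.1 m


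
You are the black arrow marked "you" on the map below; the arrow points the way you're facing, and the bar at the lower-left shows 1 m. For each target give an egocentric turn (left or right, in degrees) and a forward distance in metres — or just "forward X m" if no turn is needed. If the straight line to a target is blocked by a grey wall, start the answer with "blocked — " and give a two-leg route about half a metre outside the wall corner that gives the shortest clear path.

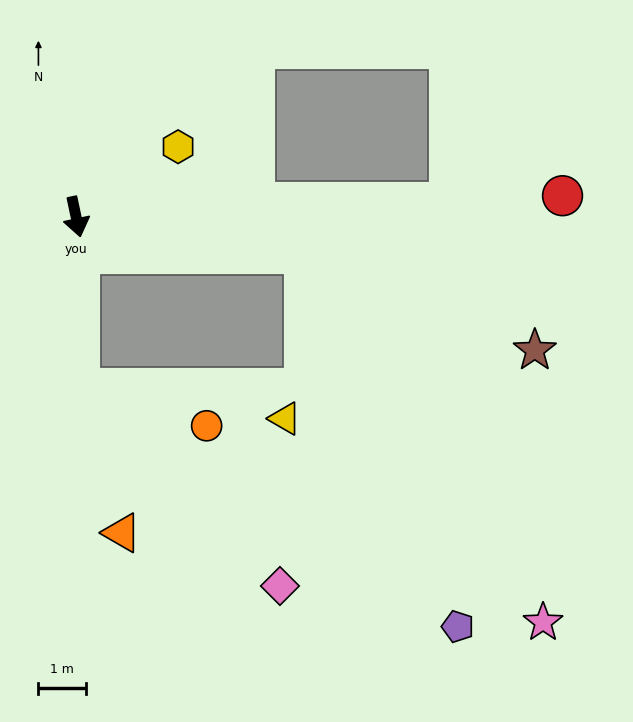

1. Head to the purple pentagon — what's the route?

blocked — turn right 11°, forward 3.6 m, then turn left 57°, forward 9.4 m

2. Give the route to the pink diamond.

blocked — turn right 11°, forward 3.6 m, then turn left 45°, forward 5.9 m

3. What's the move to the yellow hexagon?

turn left 113°, forward 2.6 m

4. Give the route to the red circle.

turn left 81°, forward 10.2 m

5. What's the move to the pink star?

blocked — turn left 69°, forward 4.9 m, then turn right 48°, forward 9.2 m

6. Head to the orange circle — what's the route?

blocked — turn right 11°, forward 3.6 m, then turn left 73°, forward 2.8 m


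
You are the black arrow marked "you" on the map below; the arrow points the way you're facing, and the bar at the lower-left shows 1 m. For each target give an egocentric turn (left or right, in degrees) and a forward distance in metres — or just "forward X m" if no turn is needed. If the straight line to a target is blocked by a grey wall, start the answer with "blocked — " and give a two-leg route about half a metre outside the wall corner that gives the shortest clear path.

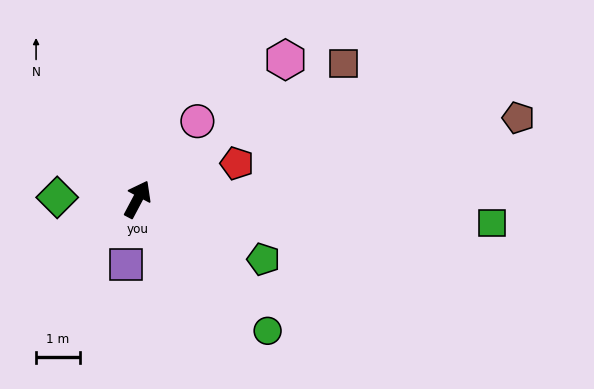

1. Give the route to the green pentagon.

turn right 88°, forward 3.2 m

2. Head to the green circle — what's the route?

turn right 107°, forward 4.2 m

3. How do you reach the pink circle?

turn right 10°, forward 2.2 m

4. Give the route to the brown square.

turn right 29°, forward 5.6 m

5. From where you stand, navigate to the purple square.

turn right 162°, forward 1.5 m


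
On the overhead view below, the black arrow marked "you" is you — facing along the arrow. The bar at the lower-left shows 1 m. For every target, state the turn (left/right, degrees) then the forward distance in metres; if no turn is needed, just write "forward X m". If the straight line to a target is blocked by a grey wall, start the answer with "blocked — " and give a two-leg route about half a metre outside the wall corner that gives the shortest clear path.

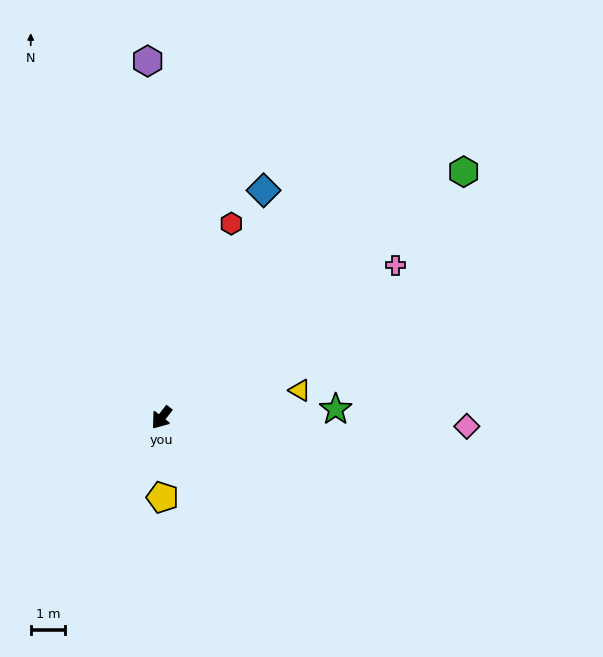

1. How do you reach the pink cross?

turn left 161°, forward 8.2 m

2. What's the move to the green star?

turn left 131°, forward 5.1 m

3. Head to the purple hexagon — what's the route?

turn right 140°, forward 10.4 m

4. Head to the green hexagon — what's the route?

turn left 167°, forward 11.4 m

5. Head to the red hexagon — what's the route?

turn right 162°, forward 6.0 m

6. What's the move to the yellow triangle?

turn left 139°, forward 4.1 m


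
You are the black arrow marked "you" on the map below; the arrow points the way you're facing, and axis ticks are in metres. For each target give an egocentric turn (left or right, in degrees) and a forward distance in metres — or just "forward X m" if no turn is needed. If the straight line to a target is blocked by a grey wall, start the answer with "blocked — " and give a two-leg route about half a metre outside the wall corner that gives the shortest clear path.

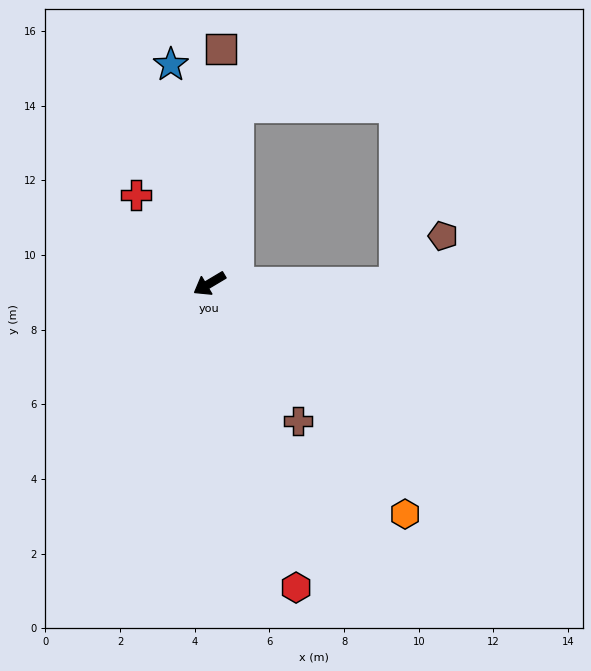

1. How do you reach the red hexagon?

turn left 75°, forward 8.5 m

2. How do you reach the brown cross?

turn left 92°, forward 4.4 m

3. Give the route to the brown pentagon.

blocked — turn left 149°, forward 5.0 m, then turn left 45°, forward 1.8 m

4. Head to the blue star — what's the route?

turn right 111°, forward 6.0 m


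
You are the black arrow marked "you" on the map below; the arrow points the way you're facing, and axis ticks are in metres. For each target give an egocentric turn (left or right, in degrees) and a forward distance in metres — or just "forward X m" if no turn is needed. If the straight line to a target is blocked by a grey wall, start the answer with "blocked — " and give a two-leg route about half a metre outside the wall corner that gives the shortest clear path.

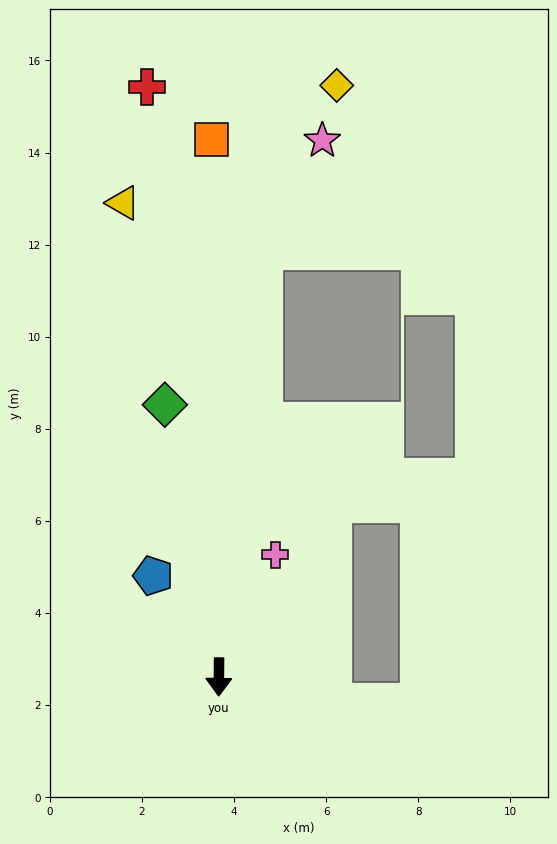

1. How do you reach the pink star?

blocked — turn left 175°, forward 9.3 m, then turn right 23°, forward 2.7 m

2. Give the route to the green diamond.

turn right 168°, forward 6.0 m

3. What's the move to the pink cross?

turn left 156°, forward 2.9 m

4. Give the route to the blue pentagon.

turn right 146°, forward 2.6 m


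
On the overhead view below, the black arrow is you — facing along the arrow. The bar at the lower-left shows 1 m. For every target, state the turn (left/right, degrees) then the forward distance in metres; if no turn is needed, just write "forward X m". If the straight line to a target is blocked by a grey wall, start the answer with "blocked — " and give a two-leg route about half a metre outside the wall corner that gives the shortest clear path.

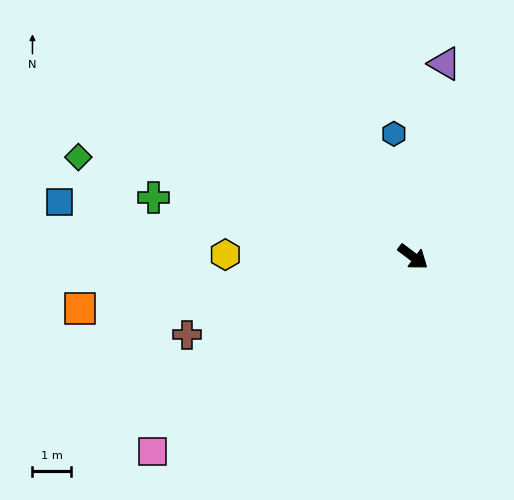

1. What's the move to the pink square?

turn right 106°, forward 8.3 m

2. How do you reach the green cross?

turn right 156°, forward 6.8 m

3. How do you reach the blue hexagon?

turn left 136°, forward 3.2 m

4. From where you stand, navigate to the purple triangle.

turn left 118°, forward 5.0 m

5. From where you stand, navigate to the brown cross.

turn right 124°, forward 6.1 m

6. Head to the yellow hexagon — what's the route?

turn right 144°, forward 4.8 m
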